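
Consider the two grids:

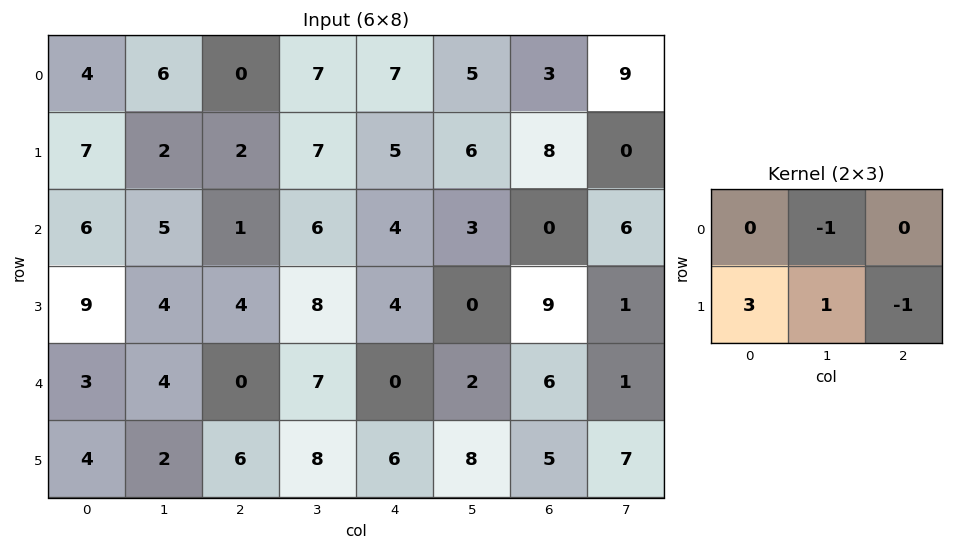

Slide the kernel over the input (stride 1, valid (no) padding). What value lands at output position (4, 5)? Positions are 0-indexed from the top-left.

The receptive field on the input at this output position is [2 6 1 / 8 5 7]. Elementwise product with the kernel and sum: 6·-1 + 8·3 + 5·1 + 7·-1.

16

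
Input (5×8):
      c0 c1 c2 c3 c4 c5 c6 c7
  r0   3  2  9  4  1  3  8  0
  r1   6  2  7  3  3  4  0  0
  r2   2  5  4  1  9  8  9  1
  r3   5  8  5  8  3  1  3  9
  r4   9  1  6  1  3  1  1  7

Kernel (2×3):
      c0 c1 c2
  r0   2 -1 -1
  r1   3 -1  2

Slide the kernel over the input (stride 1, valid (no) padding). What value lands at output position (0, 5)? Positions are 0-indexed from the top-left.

10

The receptive field on the input at this output position is [3 8 0 / 4 0 0]. Elementwise product with the kernel and sum: 3·2 + 8·-1 + 0·-1 + 4·3 + 0·-1 + 0·2.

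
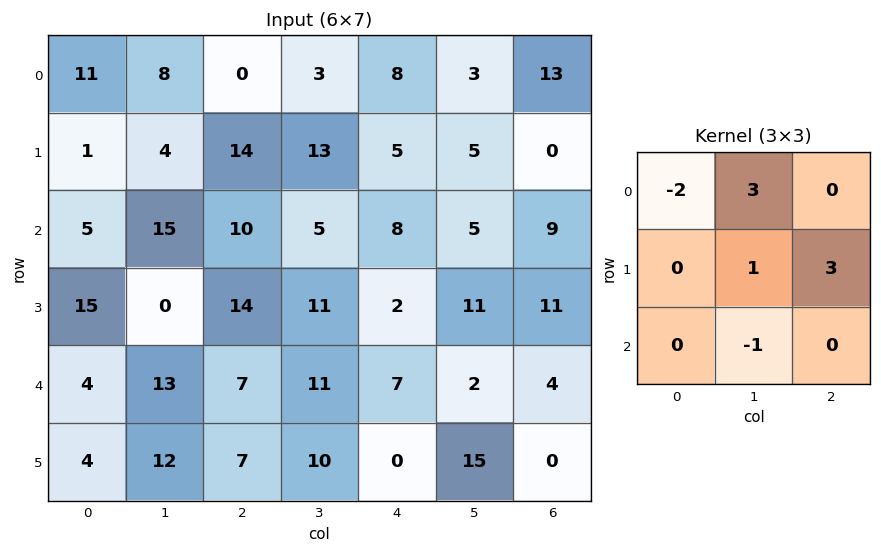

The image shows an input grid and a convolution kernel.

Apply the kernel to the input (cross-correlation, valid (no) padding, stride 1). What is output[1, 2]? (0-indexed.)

The receptive field on the input at this output position is [14 13 5 / 10 5 8 / 14 11 2]. Elementwise product with the kernel and sum: 14·-2 + 13·3 + 5·1 + 8·3 + 11·-1.

29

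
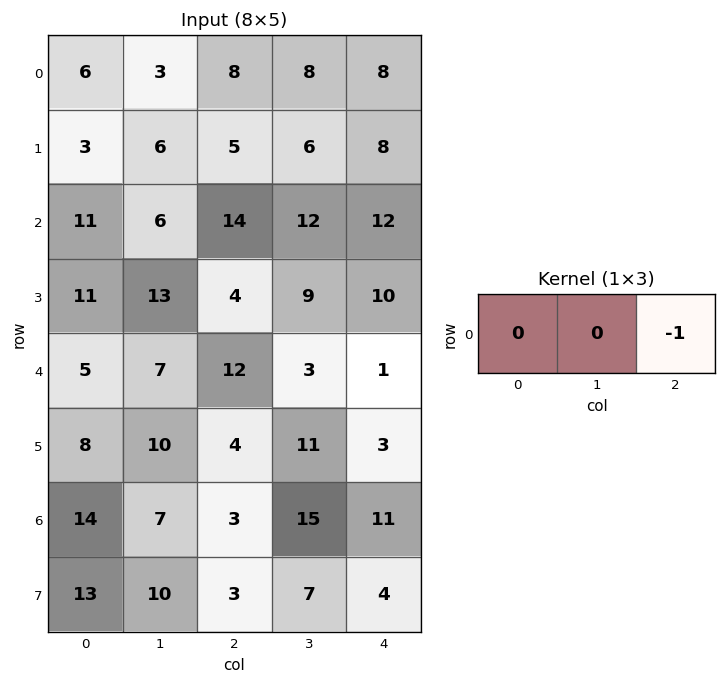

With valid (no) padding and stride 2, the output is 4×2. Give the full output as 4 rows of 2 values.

-8 -8
-14 -12
-12 -1
-3 -11

Output[0,0]: The receptive field on the input at this output position is [6 3 8]. Elementwise product with the kernel and sum: 8·-1.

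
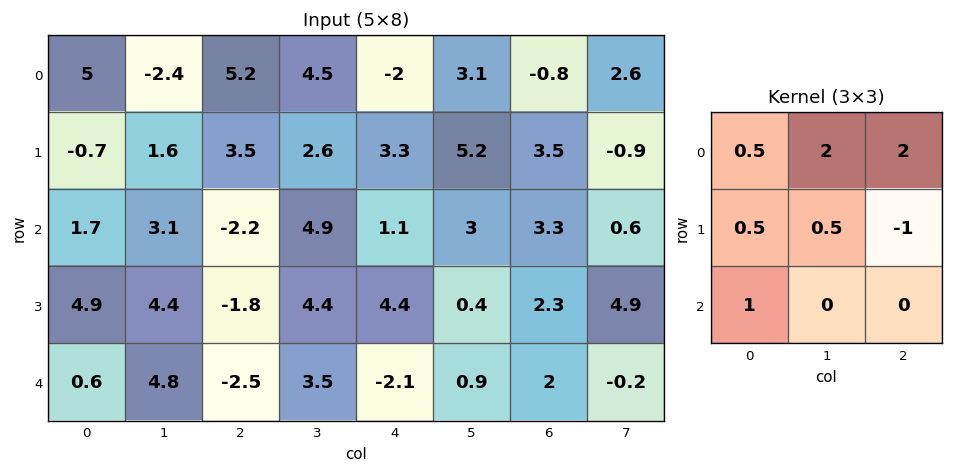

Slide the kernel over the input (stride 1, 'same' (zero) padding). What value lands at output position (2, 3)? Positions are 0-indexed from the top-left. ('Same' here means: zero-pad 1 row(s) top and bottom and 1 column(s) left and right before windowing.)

The receptive field on the zero-padded input at this output position is [3.5 2.6 3.3 / -2.2 4.9 1.1 / -1.8 4.4 4.4]. Elementwise product with the kernel and sum: 3.5·0.5 + 2.6·2 + 3.3·2 + -2.2·0.5 + 4.9·0.5 + 1.1·-1 + -1.8·1.

12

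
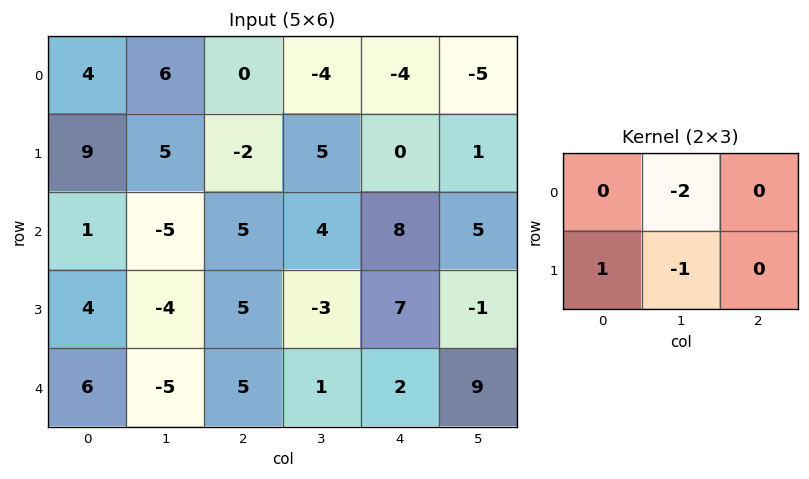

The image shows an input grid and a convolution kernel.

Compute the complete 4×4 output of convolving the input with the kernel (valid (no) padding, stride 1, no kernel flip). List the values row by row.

-8 7 1 13
-4 -6 -9 -4
18 -19 0 -26
19 -20 10 -15

Output[0,0]: The receptive field on the input at this output position is [4 6 0 / 9 5 -2]. Elementwise product with the kernel and sum: 6·-2 + 9·1 + 5·-1.
Output[0,1]: The receptive field on the input at this output position is [6 0 -4 / 5 -2 5]. Elementwise product with the kernel and sum: 0·-2 + 5·1 + -2·-1.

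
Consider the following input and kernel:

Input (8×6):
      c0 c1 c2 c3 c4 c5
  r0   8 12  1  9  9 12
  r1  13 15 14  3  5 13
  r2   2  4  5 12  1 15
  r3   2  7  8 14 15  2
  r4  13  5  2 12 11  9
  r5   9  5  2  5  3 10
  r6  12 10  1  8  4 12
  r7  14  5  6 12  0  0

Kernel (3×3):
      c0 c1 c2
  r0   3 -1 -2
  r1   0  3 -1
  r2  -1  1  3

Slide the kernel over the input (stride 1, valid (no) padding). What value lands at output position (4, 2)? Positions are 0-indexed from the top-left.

The receptive field on the input at this output position is [2 12 11 / 2 5 3 / 1 8 4]. Elementwise product with the kernel and sum: 2·3 + 12·-1 + 11·-2 + 5·3 + 3·-1 + 1·-1 + 8·1 + 4·3.

3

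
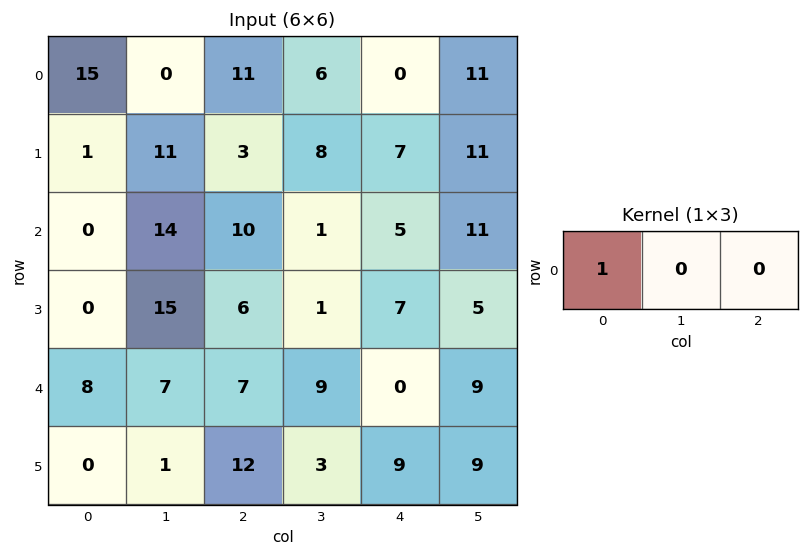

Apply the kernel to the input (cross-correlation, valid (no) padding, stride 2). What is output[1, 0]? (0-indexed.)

0

The receptive field on the input at this output position is [0 14 10]. Elementwise product with the kernel and sum: 0·1.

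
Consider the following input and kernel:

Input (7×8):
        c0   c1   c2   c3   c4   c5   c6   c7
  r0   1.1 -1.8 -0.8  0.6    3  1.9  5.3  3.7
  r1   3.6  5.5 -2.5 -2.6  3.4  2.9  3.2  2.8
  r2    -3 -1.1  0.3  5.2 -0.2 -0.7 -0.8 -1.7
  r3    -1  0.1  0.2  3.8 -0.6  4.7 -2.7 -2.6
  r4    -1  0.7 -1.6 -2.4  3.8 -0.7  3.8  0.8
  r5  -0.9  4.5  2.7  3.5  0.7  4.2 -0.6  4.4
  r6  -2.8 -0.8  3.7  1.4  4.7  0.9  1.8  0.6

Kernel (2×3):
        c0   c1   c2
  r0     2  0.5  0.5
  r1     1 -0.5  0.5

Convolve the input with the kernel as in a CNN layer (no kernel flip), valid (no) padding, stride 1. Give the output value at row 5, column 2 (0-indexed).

The receptive field on the input at this output position is [2.7 3.5 0.7 / 3.7 1.4 4.7]. Elementwise product with the kernel and sum: 2.7·2 + 3.5·0.5 + 0.7·0.5 + 3.7·1 + 1.4·-0.5 + 4.7·0.5.

12.85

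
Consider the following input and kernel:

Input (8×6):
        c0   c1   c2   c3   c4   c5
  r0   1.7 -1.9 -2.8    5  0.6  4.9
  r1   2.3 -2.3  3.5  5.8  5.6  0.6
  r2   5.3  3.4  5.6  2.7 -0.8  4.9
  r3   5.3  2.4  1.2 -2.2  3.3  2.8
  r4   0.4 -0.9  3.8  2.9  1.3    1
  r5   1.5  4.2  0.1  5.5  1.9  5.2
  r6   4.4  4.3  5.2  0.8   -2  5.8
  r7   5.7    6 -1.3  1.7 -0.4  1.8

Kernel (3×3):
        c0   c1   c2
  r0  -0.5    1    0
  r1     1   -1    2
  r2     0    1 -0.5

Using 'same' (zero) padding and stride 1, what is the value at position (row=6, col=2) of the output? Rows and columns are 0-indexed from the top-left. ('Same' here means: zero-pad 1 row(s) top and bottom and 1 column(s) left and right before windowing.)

The receptive field on the zero-padded input at this output position is [4.2 0.1 5.5 / 4.3 5.2 0.8 / 6 -1.3 1.7]. Elementwise product with the kernel and sum: 4.2·-0.5 + 0.1·1 + 4.3·1 + 5.2·-1 + 0.8·2 + -1.3·1 + 1.7·-0.5.

-3.45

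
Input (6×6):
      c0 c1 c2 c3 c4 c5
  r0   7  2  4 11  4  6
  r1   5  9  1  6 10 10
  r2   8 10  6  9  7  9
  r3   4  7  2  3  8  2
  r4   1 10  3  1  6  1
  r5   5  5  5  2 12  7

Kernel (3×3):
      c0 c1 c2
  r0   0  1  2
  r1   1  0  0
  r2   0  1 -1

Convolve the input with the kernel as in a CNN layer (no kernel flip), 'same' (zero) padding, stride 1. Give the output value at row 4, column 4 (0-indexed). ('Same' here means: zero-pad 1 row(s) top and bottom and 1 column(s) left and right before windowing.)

The receptive field on the zero-padded input at this output position is [3 8 2 / 1 6 1 / 2 12 7]. Elementwise product with the kernel and sum: 8·1 + 2·2 + 1·1 + 12·1 + 7·-1.

18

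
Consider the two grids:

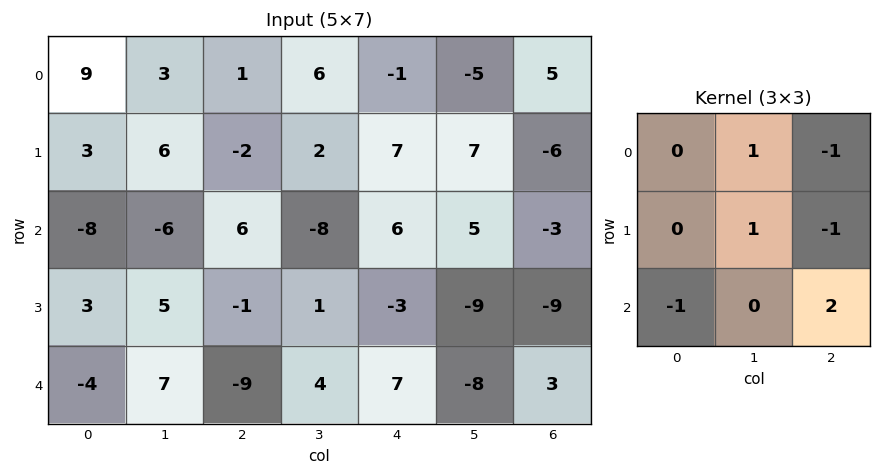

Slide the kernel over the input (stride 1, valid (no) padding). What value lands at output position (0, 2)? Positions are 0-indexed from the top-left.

8

The receptive field on the input at this output position is [1 6 -1 / -2 2 7 / 6 -8 6]. Elementwise product with the kernel and sum: 6·1 + -1·-1 + 2·1 + 7·-1 + 6·-1 + 6·2.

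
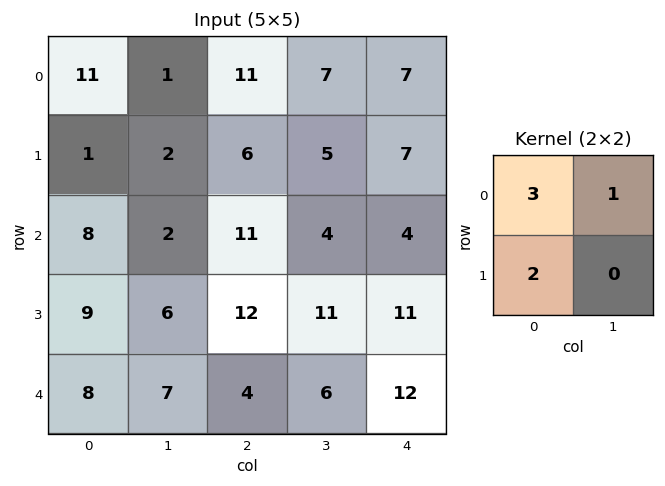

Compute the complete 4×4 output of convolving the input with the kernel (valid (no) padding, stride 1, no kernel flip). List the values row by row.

Output[0,0]: The receptive field on the input at this output position is [11 1 / 1 2]. Elementwise product with the kernel and sum: 11·3 + 1·1 + 1·2.
Output[0,1]: The receptive field on the input at this output position is [1 11 / 2 6]. Elementwise product with the kernel and sum: 1·3 + 11·1 + 2·2.

36 18 52 38
21 16 45 30
44 29 61 38
49 44 55 56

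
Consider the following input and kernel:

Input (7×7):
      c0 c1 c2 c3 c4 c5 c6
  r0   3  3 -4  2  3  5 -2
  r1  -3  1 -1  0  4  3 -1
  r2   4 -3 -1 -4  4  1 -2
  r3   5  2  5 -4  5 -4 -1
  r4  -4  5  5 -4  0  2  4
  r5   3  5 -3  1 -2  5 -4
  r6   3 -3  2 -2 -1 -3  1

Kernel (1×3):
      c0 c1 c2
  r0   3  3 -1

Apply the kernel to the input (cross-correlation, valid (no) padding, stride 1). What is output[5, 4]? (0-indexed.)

The receptive field on the input at this output position is [-2 5 -4]. Elementwise product with the kernel and sum: -2·3 + 5·3 + -4·-1.

13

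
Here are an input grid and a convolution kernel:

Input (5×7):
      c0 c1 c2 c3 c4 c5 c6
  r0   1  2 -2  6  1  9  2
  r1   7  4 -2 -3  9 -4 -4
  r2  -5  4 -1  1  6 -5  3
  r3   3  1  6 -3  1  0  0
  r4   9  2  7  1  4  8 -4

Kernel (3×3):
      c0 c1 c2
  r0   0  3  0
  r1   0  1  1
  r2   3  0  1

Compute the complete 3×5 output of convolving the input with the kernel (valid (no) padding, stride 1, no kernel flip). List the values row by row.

Output[0,0]: The receptive field on the input at this output position is [1 2 -2 / 7 4 -2 / -5 4 -1]. Elementwise product with the kernel and sum: 2·3 + 4·1 + -2·1 + -5·3 + -1·1.
Output[0,1]: The receptive field on the input at this output position is [2 -2 6 / 4 -2 -3 / 4 -1 1]. Elementwise product with the kernel and sum: -2·3 + -2·1 + -3·1 + 4·3 + 1·1.

-8 2 27 6 40
30 -6 17 19 -11
53 7 26 30 -7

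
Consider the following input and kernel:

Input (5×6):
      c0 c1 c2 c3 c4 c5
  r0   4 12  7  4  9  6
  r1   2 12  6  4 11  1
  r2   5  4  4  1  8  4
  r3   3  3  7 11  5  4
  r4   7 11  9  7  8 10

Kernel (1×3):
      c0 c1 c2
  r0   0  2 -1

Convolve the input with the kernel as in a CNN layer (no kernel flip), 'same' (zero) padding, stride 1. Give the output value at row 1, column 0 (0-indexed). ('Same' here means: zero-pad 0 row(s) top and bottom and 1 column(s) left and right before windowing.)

The receptive field on the zero-padded input at this output position is [0 2 12]. Elementwise product with the kernel and sum: 2·2 + 12·-1.

-8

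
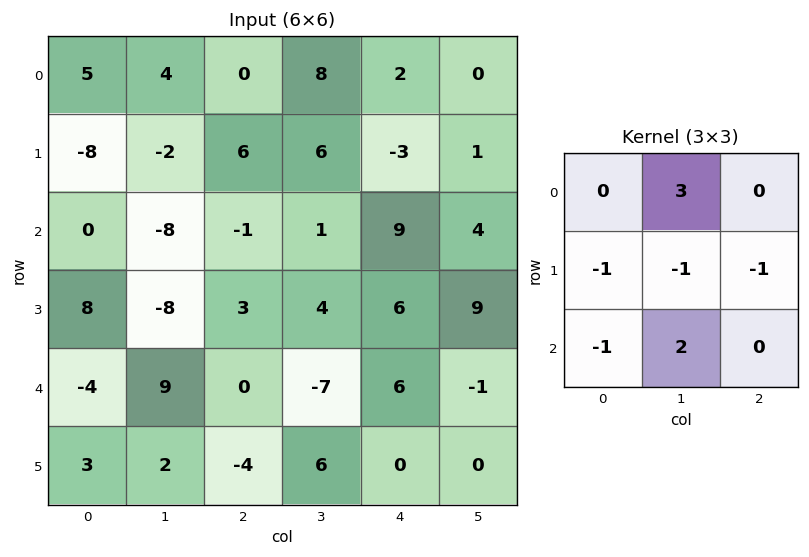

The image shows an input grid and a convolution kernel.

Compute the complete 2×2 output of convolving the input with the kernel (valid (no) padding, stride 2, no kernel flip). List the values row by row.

Output[0,0]: The receptive field on the input at this output position is [5 4 0 / -8 -2 6 / 0 -8 -1]. Elementwise product with the kernel and sum: 4·3 + -8·-1 + -2·-1 + 6·-1 + 0·-1 + -8·2.
Output[0,1]: The receptive field on the input at this output position is [0 8 2 / 6 6 -3 / -1 1 9]. Elementwise product with the kernel and sum: 8·3 + 6·-1 + 6·-1 + -3·-1 + -1·-1 + 1·2.

0 18
-5 -24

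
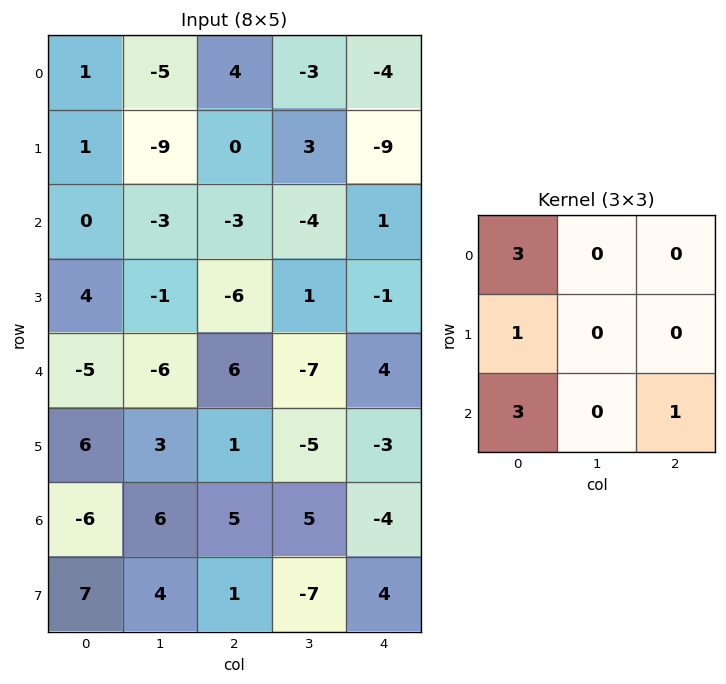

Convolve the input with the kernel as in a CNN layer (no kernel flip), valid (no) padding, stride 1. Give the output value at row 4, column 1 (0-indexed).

8

The receptive field on the input at this output position is [-6 6 -7 / 3 1 -5 / 6 5 5]. Elementwise product with the kernel and sum: -6·3 + 3·1 + 6·3 + 5·1.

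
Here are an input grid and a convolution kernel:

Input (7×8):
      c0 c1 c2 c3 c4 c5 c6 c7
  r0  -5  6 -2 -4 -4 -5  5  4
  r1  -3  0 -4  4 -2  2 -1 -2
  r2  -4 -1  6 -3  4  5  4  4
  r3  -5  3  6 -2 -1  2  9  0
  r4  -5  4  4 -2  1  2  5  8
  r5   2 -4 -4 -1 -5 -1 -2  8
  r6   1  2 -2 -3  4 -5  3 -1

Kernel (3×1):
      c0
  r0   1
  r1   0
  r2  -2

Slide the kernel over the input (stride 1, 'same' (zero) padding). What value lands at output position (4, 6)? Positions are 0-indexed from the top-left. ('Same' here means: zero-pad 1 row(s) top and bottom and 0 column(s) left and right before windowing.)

The receptive field on the zero-padded input at this output position is [9 / 5 / -2]. Elementwise product with the kernel and sum: 9·1 + -2·-2.

13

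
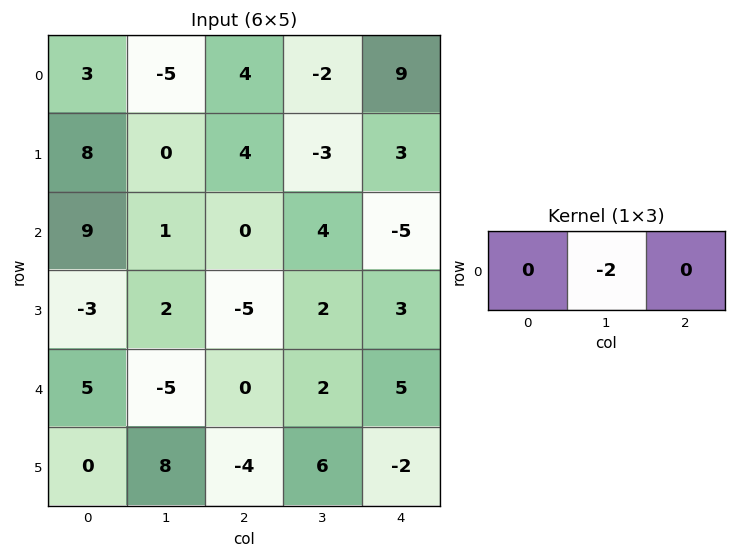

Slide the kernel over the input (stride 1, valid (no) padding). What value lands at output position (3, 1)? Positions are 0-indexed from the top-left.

10

The receptive field on the input at this output position is [2 -5 2]. Elementwise product with the kernel and sum: -5·-2.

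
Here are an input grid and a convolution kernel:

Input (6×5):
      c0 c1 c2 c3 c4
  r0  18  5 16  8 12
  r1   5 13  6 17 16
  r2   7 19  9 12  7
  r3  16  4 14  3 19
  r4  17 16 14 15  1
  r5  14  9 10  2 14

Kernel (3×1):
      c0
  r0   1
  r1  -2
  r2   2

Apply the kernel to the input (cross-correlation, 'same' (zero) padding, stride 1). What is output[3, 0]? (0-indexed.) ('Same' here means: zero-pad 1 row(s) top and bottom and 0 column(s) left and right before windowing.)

The receptive field on the zero-padded input at this output position is [7 / 16 / 17]. Elementwise product with the kernel and sum: 7·1 + 16·-2 + 17·2.

9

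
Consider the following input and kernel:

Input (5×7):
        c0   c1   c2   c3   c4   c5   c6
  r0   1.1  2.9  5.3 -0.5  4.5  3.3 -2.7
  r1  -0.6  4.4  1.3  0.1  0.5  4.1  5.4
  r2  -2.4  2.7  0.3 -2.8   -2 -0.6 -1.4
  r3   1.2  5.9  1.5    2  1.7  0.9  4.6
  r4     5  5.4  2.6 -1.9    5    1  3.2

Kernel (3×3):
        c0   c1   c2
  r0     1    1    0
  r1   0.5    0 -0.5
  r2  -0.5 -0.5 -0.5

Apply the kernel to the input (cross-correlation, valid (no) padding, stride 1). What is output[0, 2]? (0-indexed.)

The receptive field on the input at this output position is [5.3 -0.5 4.5 / 1.3 0.1 0.5 / 0.3 -2.8 -2]. Elementwise product with the kernel and sum: 5.3·1 + -0.5·1 + 1.3·0.5 + 0.5·-0.5 + 0.3·-0.5 + -2.8·-0.5 + -2·-0.5.

7.45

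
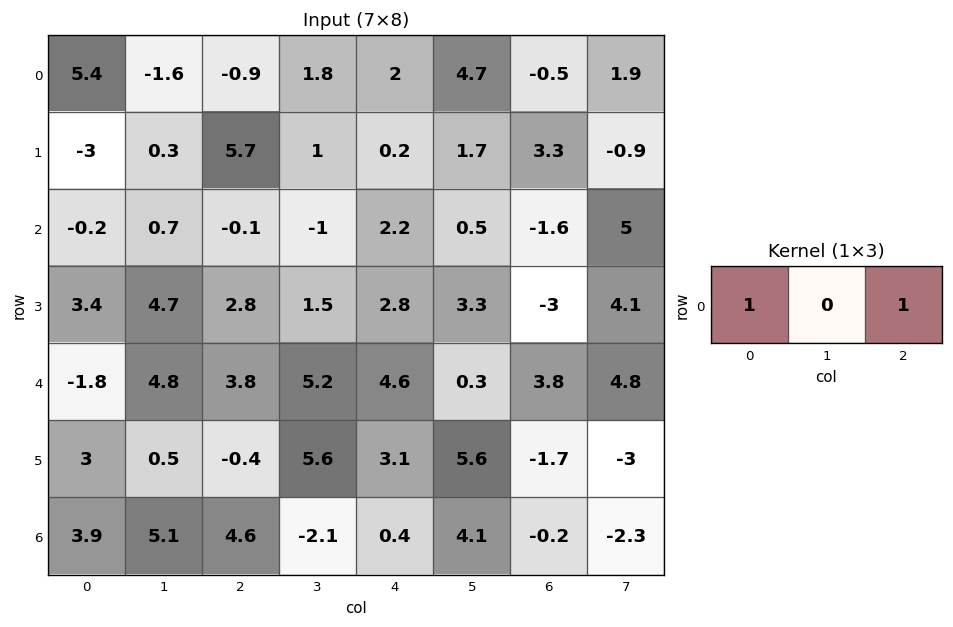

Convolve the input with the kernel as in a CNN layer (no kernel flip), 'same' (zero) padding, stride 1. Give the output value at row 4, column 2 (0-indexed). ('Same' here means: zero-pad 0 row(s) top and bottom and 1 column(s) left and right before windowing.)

The receptive field on the zero-padded input at this output position is [4.8 3.8 5.2]. Elementwise product with the kernel and sum: 4.8·1 + 5.2·1.

10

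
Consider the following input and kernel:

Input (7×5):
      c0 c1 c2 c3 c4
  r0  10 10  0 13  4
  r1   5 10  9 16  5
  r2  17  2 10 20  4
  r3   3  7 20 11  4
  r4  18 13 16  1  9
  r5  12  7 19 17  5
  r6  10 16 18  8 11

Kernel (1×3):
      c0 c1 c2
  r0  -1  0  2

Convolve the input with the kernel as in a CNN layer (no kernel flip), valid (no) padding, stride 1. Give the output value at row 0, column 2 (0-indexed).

8

The receptive field on the input at this output position is [0 13 4]. Elementwise product with the kernel and sum: 0·-1 + 4·2.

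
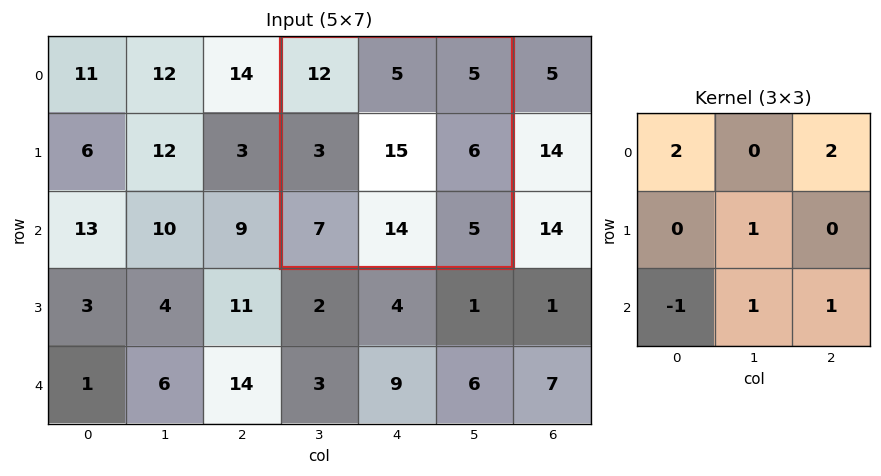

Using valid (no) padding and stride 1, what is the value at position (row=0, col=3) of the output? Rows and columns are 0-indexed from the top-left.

The receptive field on the input at this output position is [12 5 5 / 3 15 6 / 7 14 5]. Elementwise product with the kernel and sum: 12·2 + 5·2 + 15·1 + 7·-1 + 14·1 + 5·1.

61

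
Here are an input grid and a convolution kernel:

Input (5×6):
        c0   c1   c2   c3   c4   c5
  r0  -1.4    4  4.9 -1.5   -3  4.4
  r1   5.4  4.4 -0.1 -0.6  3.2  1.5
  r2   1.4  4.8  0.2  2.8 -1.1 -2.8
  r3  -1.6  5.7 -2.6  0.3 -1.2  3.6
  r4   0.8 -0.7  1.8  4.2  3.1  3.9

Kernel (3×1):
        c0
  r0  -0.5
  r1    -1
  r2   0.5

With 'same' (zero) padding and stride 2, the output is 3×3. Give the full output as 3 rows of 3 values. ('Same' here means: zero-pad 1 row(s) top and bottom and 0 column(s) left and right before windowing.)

Output[0,0]: The receptive field on the zero-padded input at this output position is [0 / -1.4 / 5.4]. Elementwise product with the kernel and sum: 0·-0.5 + -1.4·-1 + 5.4·0.5.

4.1 -4.95 4.6
-4.9 -1.45 -1.1
0 -0.5 -2.5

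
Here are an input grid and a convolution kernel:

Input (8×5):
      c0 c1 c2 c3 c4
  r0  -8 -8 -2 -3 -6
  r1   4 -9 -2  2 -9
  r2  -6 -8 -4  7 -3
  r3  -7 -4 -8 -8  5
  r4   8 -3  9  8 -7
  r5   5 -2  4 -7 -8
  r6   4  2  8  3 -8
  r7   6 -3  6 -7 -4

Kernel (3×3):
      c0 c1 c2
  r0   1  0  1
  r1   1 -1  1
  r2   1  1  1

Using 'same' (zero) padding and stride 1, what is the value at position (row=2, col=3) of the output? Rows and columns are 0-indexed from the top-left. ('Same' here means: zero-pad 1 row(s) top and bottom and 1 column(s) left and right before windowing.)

-36

The receptive field on the zero-padded input at this output position is [-2 2 -9 / -4 7 -3 / -8 -8 5]. Elementwise product with the kernel and sum: -2·1 + -9·1 + -4·1 + 7·-1 + -3·1 + -8·1 + -8·1 + 5·1.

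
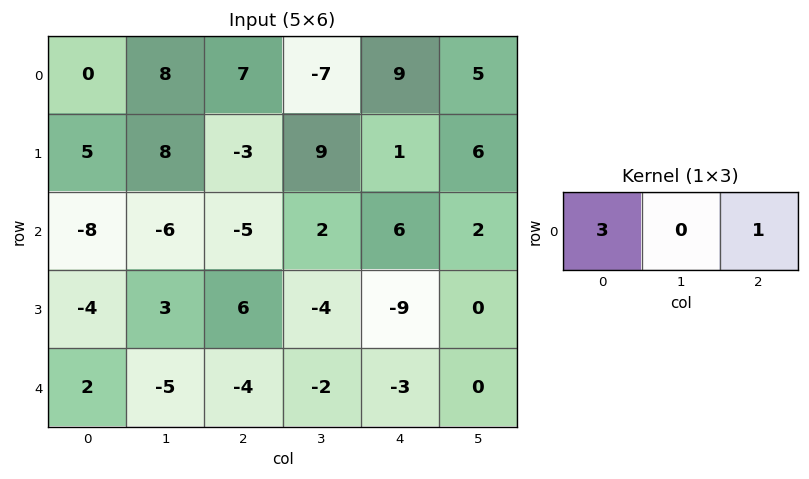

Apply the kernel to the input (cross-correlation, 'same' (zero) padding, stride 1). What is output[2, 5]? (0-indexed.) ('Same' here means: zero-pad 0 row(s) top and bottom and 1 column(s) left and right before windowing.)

The receptive field on the zero-padded input at this output position is [6 2 0]. Elementwise product with the kernel and sum: 6·3 + 0·1.

18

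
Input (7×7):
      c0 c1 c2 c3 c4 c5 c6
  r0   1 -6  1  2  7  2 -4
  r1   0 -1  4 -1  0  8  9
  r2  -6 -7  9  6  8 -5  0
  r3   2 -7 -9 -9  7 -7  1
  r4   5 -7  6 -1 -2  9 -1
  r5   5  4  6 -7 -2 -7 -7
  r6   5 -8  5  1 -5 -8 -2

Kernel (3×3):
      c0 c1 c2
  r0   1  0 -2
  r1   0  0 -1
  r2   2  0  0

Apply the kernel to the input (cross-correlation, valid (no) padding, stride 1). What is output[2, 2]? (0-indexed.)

-2

The receptive field on the input at this output position is [9 6 8 / -9 -9 7 / 6 -1 -2]. Elementwise product with the kernel and sum: 9·1 + 8·-2 + 7·-1 + 6·2.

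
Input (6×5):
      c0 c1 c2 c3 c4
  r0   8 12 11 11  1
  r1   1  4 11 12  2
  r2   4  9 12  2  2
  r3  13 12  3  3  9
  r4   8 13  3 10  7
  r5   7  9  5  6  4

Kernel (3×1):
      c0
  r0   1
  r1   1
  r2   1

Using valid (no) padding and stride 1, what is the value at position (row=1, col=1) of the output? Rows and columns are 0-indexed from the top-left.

25

The receptive field on the input at this output position is [4 / 9 / 12]. Elementwise product with the kernel and sum: 4·1 + 9·1 + 12·1.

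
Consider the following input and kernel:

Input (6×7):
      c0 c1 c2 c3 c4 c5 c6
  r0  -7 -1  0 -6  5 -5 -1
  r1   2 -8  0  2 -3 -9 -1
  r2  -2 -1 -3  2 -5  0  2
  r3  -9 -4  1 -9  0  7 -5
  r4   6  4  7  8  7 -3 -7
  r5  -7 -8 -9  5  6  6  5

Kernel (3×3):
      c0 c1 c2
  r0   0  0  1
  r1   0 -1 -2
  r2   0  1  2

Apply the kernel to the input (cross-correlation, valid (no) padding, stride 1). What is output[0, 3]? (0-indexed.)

The receptive field on the input at this output position is [-6 5 -5 / 2 -3 -9 / 2 -5 0]. Elementwise product with the kernel and sum: -5·1 + -3·-1 + -9·-2 + -5·1 + 0·2.

11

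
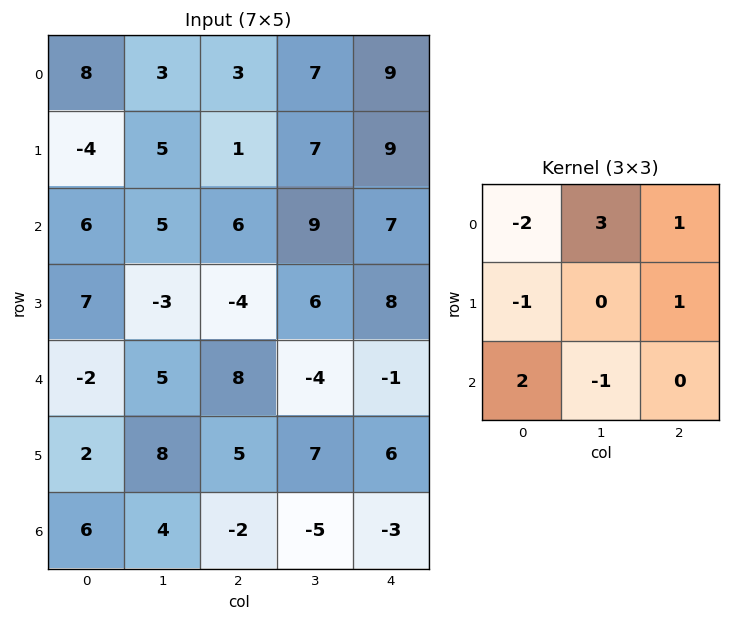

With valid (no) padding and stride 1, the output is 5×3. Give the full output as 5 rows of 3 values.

8 16 35
41 2 15
-11 28 54
-21 2 28
38 19 -27

Output[0,0]: The receptive field on the input at this output position is [8 3 3 / -4 5 1 / 6 5 6]. Elementwise product with the kernel and sum: 8·-2 + 3·3 + 3·1 + -4·-1 + 1·1 + 6·2 + 5·-1.
Output[0,1]: The receptive field on the input at this output position is [3 3 7 / 5 1 7 / 5 6 9]. Elementwise product with the kernel and sum: 3·-2 + 3·3 + 7·1 + 5·-1 + 7·1 + 5·2 + 6·-1.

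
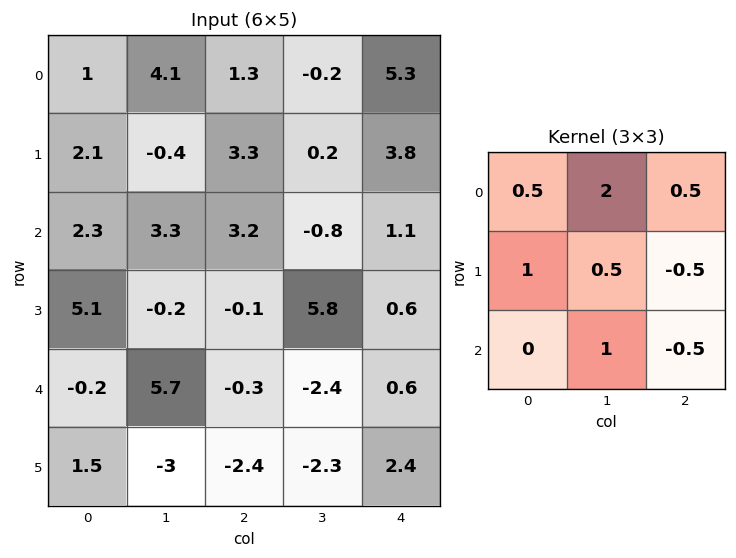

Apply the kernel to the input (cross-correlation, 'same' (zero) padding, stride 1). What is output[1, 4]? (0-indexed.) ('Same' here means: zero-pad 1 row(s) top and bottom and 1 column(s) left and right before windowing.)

13.7

The receptive field on the zero-padded input at this output position is [-0.2 5.3 0 / 0.2 3.8 0 / -0.8 1.1 0]. Elementwise product with the kernel and sum: -0.2·0.5 + 5.3·2 + 0·0.5 + 0.2·1 + 3.8·0.5 + 0·-0.5 + 1.1·1 + 0·-0.5.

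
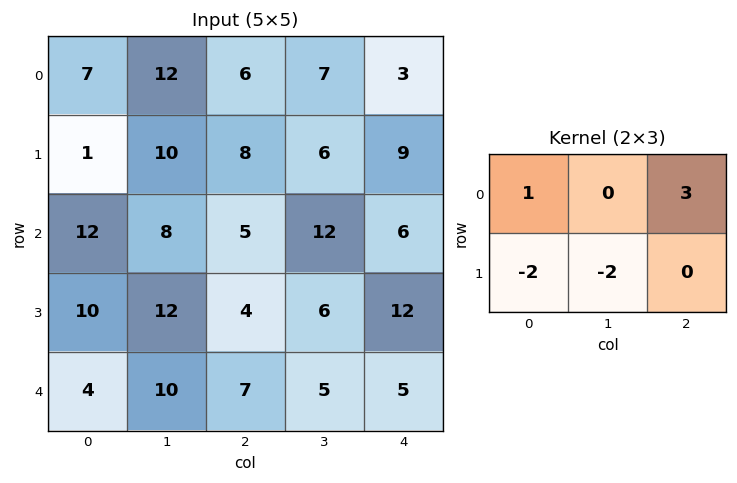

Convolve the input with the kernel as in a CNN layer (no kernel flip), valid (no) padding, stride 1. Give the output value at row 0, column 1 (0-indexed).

-3

The receptive field on the input at this output position is [12 6 7 / 10 8 6]. Elementwise product with the kernel and sum: 12·1 + 7·3 + 10·-2 + 8·-2.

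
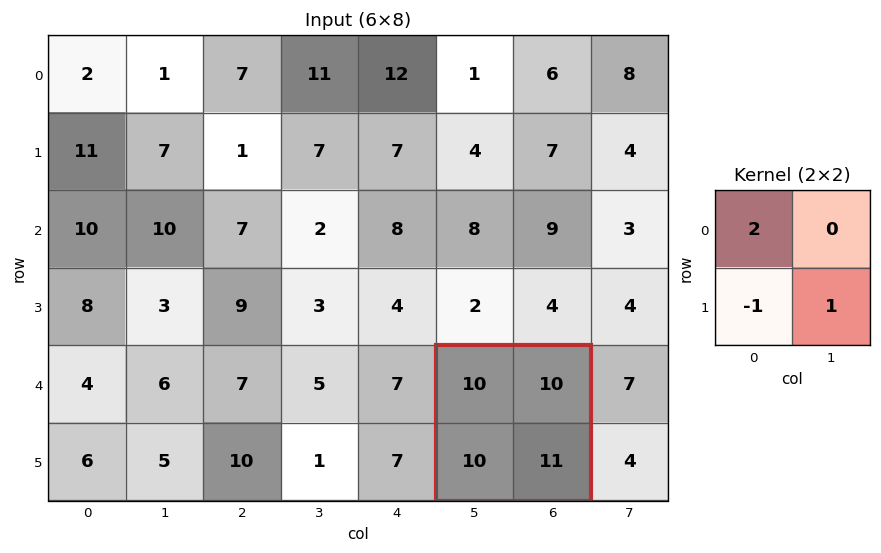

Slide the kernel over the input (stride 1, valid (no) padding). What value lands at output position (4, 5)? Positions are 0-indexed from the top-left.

21

The receptive field on the input at this output position is [10 10 / 10 11]. Elementwise product with the kernel and sum: 10·2 + 10·-1 + 11·1.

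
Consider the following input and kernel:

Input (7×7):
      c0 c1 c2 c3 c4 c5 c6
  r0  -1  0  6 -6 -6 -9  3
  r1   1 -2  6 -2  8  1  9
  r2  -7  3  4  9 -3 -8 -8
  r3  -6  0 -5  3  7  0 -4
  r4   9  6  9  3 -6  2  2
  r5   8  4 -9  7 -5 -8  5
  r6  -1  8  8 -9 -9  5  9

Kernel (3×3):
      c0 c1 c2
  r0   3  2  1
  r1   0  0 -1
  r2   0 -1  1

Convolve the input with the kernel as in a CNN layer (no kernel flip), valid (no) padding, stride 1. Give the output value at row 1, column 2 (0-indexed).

The receptive field on the input at this output position is [6 -2 8 / 4 9 -3 / -5 3 7]. Elementwise product with the kernel and sum: 6·3 + -2·2 + 8·1 + -3·-1 + 3·-1 + 7·1.

29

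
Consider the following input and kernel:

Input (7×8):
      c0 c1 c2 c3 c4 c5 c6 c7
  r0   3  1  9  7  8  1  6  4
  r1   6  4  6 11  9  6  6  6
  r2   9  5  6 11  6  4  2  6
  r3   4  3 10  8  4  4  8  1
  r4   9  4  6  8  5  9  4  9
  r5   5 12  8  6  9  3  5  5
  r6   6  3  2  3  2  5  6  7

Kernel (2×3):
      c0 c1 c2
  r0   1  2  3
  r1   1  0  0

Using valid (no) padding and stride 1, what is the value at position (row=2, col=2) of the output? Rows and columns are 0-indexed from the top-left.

56

The receptive field on the input at this output position is [6 11 6 / 10 8 4]. Elementwise product with the kernel and sum: 6·1 + 11·2 + 6·3 + 10·1.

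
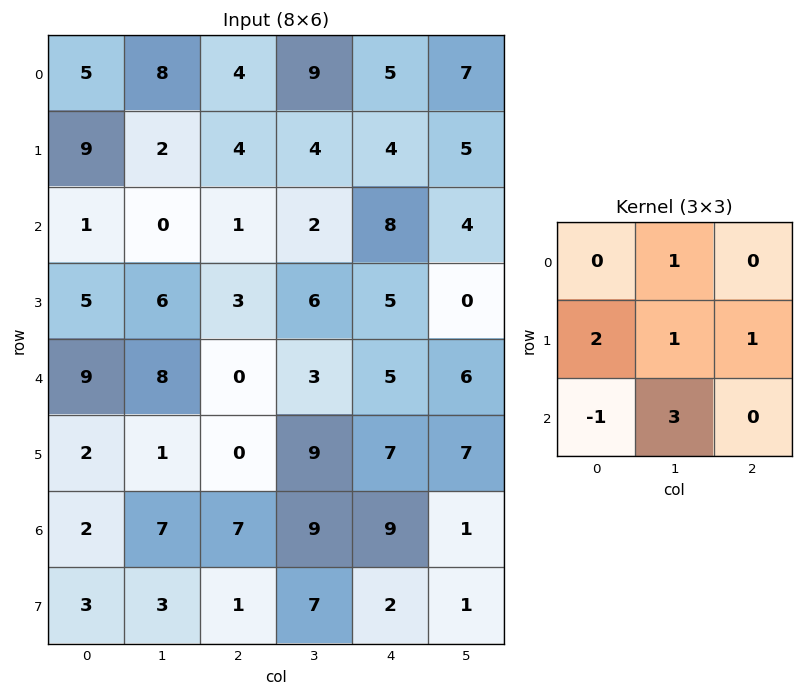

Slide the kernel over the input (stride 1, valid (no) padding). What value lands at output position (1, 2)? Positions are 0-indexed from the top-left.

The receptive field on the input at this output position is [4 4 4 / 1 2 8 / 3 6 5]. Elementwise product with the kernel and sum: 4·1 + 1·2 + 2·1 + 8·1 + 3·-1 + 6·3.

31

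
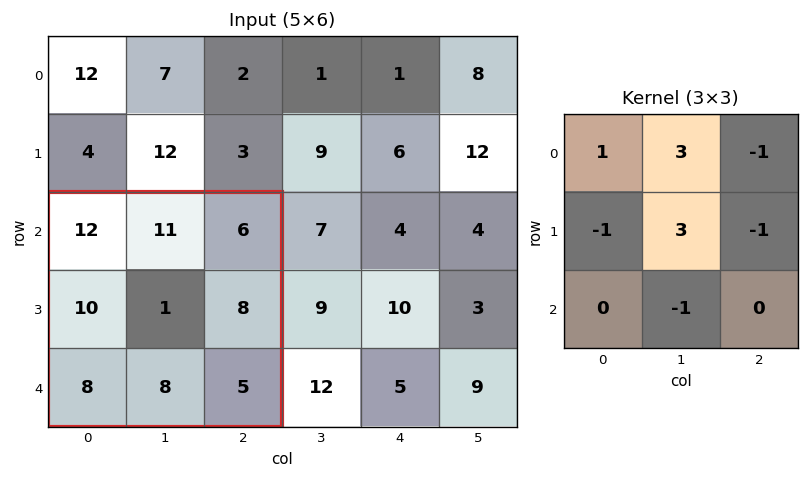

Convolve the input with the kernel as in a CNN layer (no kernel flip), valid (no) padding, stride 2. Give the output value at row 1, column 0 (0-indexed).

The receptive field on the input at this output position is [12 11 6 / 10 1 8 / 8 8 5]. Elementwise product with the kernel and sum: 12·1 + 11·3 + 6·-1 + 10·-1 + 1·3 + 8·-1 + 8·-1.

16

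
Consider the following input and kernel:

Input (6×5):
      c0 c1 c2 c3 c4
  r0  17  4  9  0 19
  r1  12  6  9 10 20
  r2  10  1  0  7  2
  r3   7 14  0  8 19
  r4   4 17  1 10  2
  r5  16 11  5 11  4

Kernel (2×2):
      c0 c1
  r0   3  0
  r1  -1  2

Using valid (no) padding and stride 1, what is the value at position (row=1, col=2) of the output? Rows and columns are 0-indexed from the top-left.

The receptive field on the input at this output position is [9 10 / 0 7]. Elementwise product with the kernel and sum: 9·3 + 0·-1 + 7·2.

41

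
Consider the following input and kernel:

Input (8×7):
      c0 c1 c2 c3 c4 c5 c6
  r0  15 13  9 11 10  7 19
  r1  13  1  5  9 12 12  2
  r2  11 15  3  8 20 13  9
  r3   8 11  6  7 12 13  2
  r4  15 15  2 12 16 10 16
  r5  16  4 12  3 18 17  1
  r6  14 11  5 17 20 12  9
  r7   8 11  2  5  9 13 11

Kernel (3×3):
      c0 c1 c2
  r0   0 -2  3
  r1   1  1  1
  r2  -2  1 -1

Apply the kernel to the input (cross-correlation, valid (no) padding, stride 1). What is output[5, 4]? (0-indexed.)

The receptive field on the input at this output position is [18 17 1 / 20 12 9 / 9 13 11]. Elementwise product with the kernel and sum: 17·-2 + 1·3 + 20·1 + 12·1 + 9·1 + 9·-2 + 13·1 + 11·-1.

-6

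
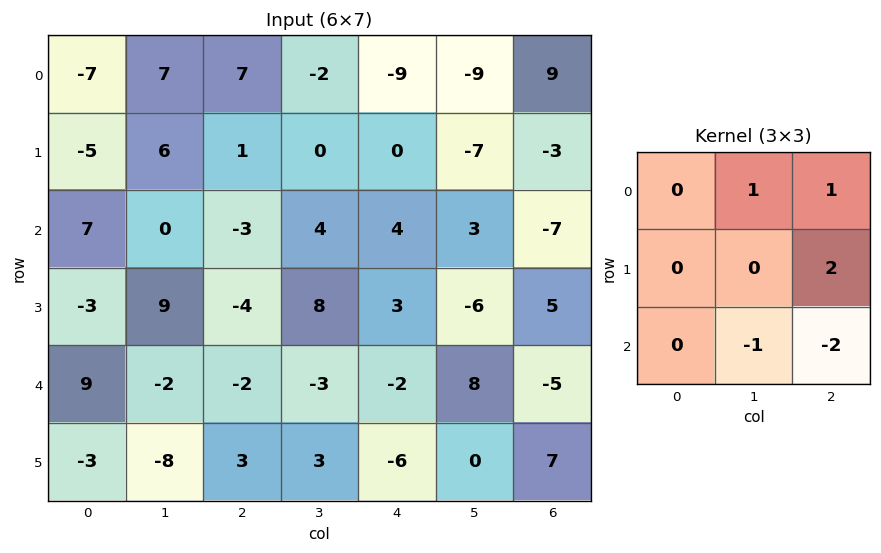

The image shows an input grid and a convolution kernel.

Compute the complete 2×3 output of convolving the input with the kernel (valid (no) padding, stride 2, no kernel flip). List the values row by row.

22 -23 5
-5 21 8

Output[0,0]: The receptive field on the input at this output position is [-7 7 7 / -5 6 1 / 7 0 -3]. Elementwise product with the kernel and sum: 7·1 + 7·1 + 1·2 + 0·-1 + -3·-2.
Output[0,1]: The receptive field on the input at this output position is [7 -2 -9 / 1 0 0 / -3 4 4]. Elementwise product with the kernel and sum: -2·1 + -9·1 + 0·2 + 4·-1 + 4·-2.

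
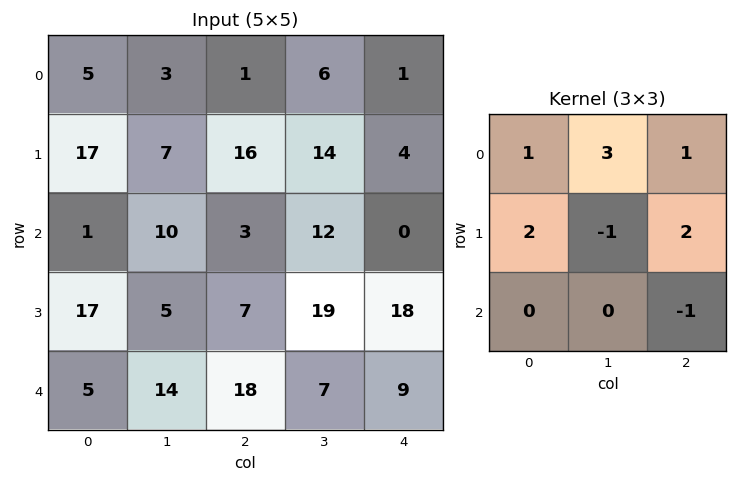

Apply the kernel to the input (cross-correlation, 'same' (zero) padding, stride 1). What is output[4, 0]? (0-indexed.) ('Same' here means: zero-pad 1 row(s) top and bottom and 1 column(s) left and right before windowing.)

79

The receptive field on the zero-padded input at this output position is [0 17 5 / 0 5 14 / 0 0 0]. Elementwise product with the kernel and sum: 0·1 + 17·3 + 5·1 + 0·2 + 5·-1 + 14·2 + 0·-1.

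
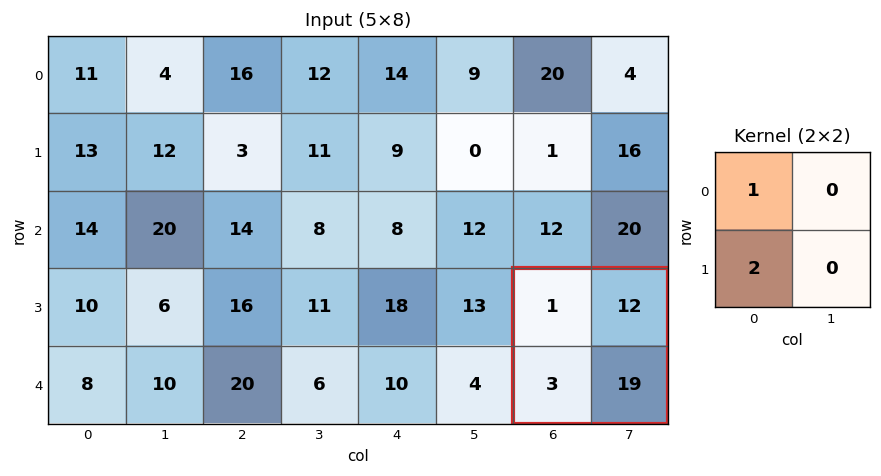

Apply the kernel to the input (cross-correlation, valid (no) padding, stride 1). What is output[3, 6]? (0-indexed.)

The receptive field on the input at this output position is [1 12 / 3 19]. Elementwise product with the kernel and sum: 1·1 + 3·2.

7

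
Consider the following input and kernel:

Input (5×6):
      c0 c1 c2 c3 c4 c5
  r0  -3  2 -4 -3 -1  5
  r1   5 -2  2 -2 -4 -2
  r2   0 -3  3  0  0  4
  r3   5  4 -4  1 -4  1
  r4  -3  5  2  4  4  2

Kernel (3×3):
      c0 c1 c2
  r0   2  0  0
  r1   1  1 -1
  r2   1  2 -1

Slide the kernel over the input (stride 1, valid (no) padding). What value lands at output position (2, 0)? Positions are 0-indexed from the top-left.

18

The receptive field on the input at this output position is [0 -3 3 / 5 4 -4 / -3 5 2]. Elementwise product with the kernel and sum: 0·2 + 5·1 + 4·1 + -4·-1 + -3·1 + 5·2 + 2·-1.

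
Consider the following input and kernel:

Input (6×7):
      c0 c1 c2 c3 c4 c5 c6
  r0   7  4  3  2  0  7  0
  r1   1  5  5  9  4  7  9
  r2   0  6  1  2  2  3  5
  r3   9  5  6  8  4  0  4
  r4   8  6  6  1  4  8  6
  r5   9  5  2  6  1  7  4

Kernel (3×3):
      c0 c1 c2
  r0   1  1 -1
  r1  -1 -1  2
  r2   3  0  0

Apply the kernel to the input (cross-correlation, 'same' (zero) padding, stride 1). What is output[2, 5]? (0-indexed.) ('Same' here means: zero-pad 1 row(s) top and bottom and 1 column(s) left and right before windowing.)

19

The receptive field on the zero-padded input at this output position is [4 7 9 / 2 3 5 / 4 0 4]. Elementwise product with the kernel and sum: 4·1 + 7·1 + 9·-1 + 2·-1 + 3·-1 + 5·2 + 4·3.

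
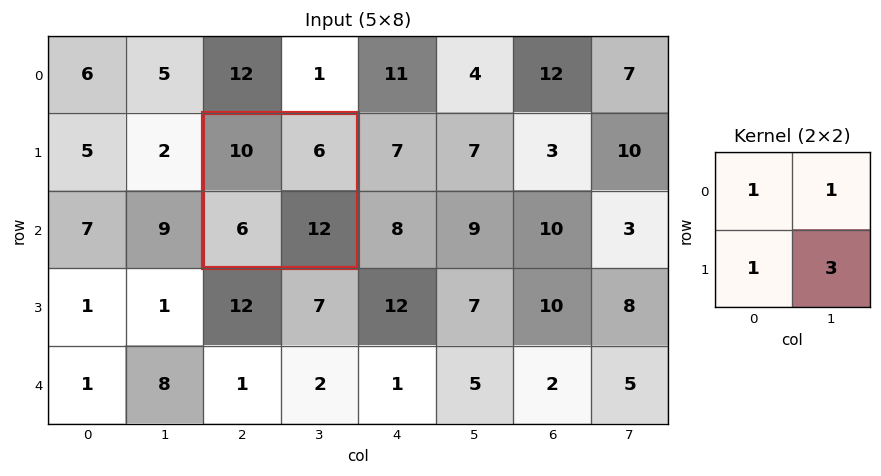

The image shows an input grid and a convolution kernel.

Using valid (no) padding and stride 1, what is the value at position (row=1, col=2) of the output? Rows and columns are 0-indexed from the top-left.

58

The receptive field on the input at this output position is [10 6 / 6 12]. Elementwise product with the kernel and sum: 10·1 + 6·1 + 6·1 + 12·3.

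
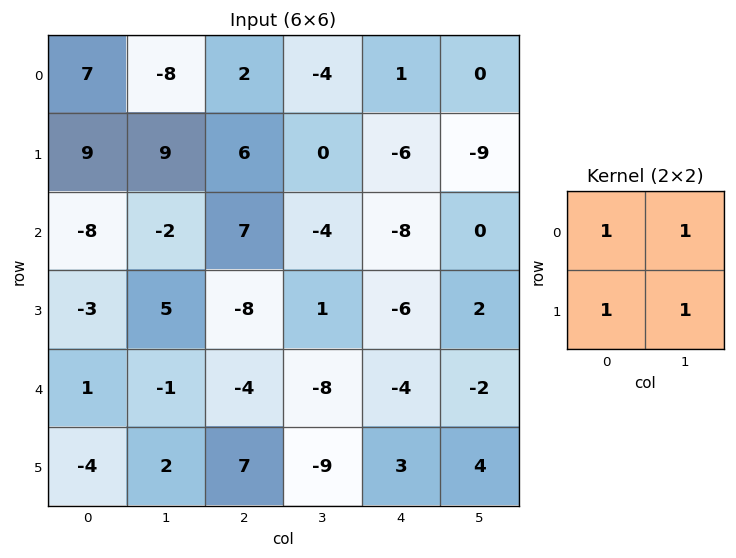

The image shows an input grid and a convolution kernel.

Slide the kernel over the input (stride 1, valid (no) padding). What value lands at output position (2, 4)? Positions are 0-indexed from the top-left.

-12

The receptive field on the input at this output position is [-8 0 / -6 2]. Elementwise product with the kernel and sum: -8·1 + 0·1 + -6·1 + 2·1.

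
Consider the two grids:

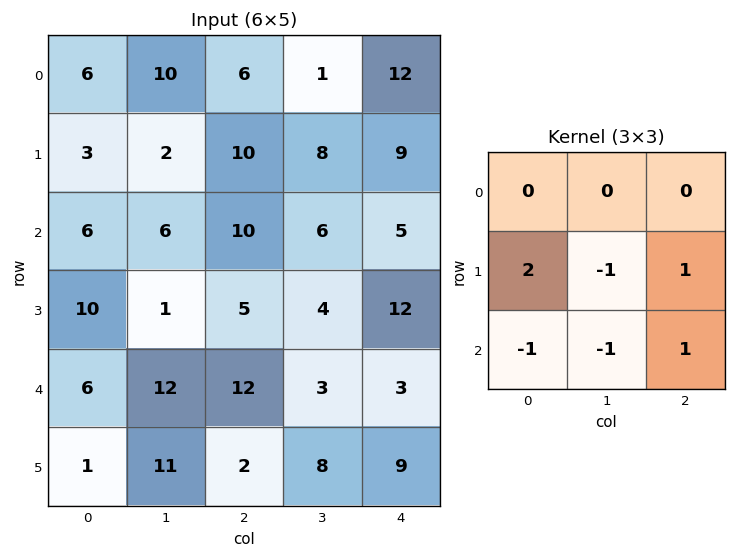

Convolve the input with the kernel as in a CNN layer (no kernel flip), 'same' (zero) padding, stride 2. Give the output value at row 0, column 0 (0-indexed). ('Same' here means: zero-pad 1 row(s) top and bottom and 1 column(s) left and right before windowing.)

3

The receptive field on the zero-padded input at this output position is [0 0 0 / 0 6 10 / 0 3 2]. Elementwise product with the kernel and sum: 0·2 + 6·-1 + 10·1 + 0·-1 + 3·-1 + 2·1.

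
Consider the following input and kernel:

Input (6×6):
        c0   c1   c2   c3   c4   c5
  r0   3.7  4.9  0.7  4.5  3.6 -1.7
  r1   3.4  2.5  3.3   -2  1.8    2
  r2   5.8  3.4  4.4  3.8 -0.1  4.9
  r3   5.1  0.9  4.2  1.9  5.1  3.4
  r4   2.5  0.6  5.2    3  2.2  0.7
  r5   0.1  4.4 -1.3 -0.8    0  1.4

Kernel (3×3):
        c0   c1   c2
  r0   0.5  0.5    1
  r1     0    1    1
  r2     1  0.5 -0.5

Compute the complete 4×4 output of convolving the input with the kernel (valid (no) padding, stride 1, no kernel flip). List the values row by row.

Output[0,0]: The receptive field on the input at this output position is [3.7 4.9 0.7 / 3.4 2.5 3.3 / 5.8 3.4 4.4]. Elementwise product with the kernel and sum: 3.7·0.5 + 4.9·0.5 + 0.7·1 + 2.5·1 + 3.3·1 + 5.8·1 + 3.4·0.5 + 4.4·-0.5.
Output[0,1]: The receptive field on the input at this output position is [4.9 0.7 4.5 / 2.5 3.3 -2 / 3.4 4.4 3.8]. Elementwise product with the kernel and sum: 4.9·0.5 + 0.7·0.5 + 4.5·1 + 3.3·1 + -2·1 + 3.4·1 + 4.4·0.5 + 3.8·-0.5.

16.1 12.3 12.35 7.45
17.5 11.15 8.75 9.45
14.3 15.5 16.6 19
15.95 16.8 11.65 8.3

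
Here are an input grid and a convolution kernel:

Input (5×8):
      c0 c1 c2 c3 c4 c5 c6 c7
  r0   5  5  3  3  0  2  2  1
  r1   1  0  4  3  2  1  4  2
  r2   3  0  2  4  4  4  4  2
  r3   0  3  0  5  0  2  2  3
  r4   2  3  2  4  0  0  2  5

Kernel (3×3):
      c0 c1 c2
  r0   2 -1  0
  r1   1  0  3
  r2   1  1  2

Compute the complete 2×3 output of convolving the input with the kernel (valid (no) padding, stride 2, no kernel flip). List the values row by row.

Output[0,0]: The receptive field on the input at this output position is [5 5 3 / 1 0 4 / 3 0 2]. Elementwise product with the kernel and sum: 5·2 + 5·-1 + 1·1 + 4·3 + 3·1 + 0·1 + 2·2.

25 27 28
15 6 14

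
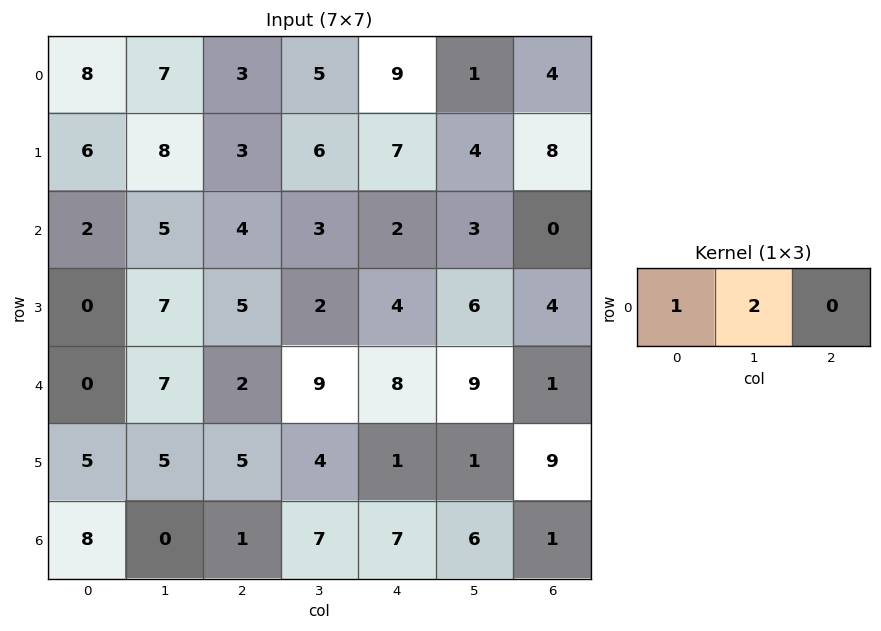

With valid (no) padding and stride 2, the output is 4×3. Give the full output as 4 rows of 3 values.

Output[0,0]: The receptive field on the input at this output position is [8 7 3]. Elementwise product with the kernel and sum: 8·1 + 7·2.

22 13 11
12 10 8
14 20 26
8 15 19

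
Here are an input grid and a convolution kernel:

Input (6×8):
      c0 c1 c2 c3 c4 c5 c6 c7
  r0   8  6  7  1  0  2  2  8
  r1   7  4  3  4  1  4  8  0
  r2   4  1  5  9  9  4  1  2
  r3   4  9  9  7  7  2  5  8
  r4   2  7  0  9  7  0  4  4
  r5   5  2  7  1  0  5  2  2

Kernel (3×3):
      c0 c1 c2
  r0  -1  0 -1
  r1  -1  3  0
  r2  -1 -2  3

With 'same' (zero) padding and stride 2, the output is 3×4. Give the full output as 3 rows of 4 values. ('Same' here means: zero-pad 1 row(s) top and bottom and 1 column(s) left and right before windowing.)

Output[0,0]: The receptive field on the zero-padded input at this output position is [0 0 0 / 0 8 6 / 0 7 4]. Elementwise product with the kernel and sum: 0·-1 + 0·-1 + 0·-1 + 8·3 + 0·-1 + 7·-2 + 4·3.
Output[0,1]: The receptive field on the zero-padded input at this output position is [0 0 0 / 6 7 1 / 4 3 4]. Elementwise product with the kernel and sum: 0·-1 + 0·-1 + 6·-1 + 7·3 + 4·-1 + 3·-2 + 4·3.

22 17 5 -16
27 0 -5 7
-7 -36 17 -1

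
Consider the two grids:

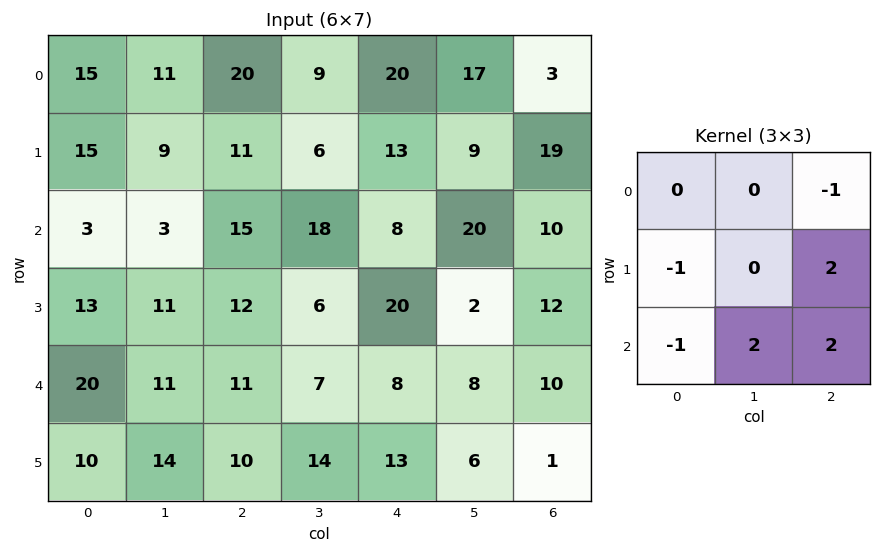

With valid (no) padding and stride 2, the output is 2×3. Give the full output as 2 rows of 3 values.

Output[0,0]: The receptive field on the input at this output position is [15 11 20 / 15 9 11 / 3 3 15]. Elementwise product with the kernel and sum: 20·-1 + 15·-1 + 11·2 + 3·-1 + 3·2 + 15·2.

20 32 74
20 39 22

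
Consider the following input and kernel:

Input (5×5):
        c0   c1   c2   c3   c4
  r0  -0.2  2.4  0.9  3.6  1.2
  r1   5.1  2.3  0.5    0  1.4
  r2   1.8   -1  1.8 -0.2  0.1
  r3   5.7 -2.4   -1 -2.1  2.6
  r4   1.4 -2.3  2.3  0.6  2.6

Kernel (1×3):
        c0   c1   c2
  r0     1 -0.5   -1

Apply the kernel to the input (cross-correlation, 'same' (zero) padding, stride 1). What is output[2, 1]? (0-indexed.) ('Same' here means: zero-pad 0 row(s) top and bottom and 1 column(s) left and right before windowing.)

0.5

The receptive field on the zero-padded input at this output position is [1.8 -1 1.8]. Elementwise product with the kernel and sum: 1.8·1 + -1·-0.5 + 1.8·-1.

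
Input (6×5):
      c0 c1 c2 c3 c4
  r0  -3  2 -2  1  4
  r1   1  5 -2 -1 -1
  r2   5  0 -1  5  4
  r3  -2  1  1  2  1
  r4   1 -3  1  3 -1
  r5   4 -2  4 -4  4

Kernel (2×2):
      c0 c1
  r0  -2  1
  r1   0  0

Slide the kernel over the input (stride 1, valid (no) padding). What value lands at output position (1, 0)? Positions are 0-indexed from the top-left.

3

The receptive field on the input at this output position is [1 5 / 5 0]. Elementwise product with the kernel and sum: 1·-2 + 5·1.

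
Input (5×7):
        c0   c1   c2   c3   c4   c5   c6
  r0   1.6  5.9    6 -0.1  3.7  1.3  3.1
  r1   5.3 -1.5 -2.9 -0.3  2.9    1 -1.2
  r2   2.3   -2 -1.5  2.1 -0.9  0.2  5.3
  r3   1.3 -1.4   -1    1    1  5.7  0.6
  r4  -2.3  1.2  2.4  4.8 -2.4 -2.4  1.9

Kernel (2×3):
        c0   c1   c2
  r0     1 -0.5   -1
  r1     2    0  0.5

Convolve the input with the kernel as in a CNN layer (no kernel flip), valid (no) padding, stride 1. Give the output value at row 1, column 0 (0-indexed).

The receptive field on the input at this output position is [5.3 -1.5 -2.9 / 2.3 -2 -1.5]. Elementwise product with the kernel and sum: 5.3·1 + -1.5·-0.5 + -2.9·-1 + 2.3·2 + -1.5·0.5.

12.8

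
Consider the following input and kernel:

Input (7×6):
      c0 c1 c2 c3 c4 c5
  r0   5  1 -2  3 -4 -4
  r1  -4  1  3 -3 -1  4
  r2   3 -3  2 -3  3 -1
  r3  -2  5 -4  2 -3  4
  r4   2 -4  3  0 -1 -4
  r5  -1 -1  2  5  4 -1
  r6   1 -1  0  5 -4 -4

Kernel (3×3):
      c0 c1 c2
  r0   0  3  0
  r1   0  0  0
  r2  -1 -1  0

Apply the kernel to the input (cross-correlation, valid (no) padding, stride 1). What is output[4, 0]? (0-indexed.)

The receptive field on the input at this output position is [2 -4 3 / -1 -1 2 / 1 -1 0]. Elementwise product with the kernel and sum: -4·3 + 1·-1 + -1·-1.

-12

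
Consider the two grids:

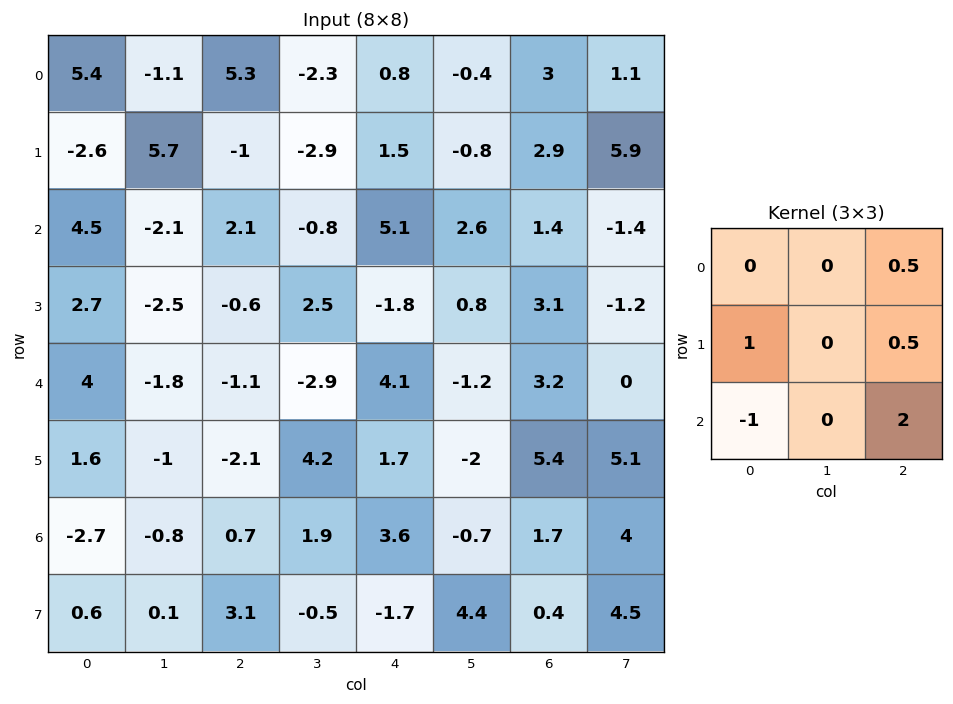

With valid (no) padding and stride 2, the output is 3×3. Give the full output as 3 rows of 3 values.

-0.75 8.25 2.15
-2.75 10.35 2.75
4.1 7.3 5.8

Output[0,0]: The receptive field on the input at this output position is [5.4 -1.1 5.3 / -2.6 5.7 -1 / 4.5 -2.1 2.1]. Elementwise product with the kernel and sum: 5.3·0.5 + -2.6·1 + -1·0.5 + 4.5·-1 + 2.1·2.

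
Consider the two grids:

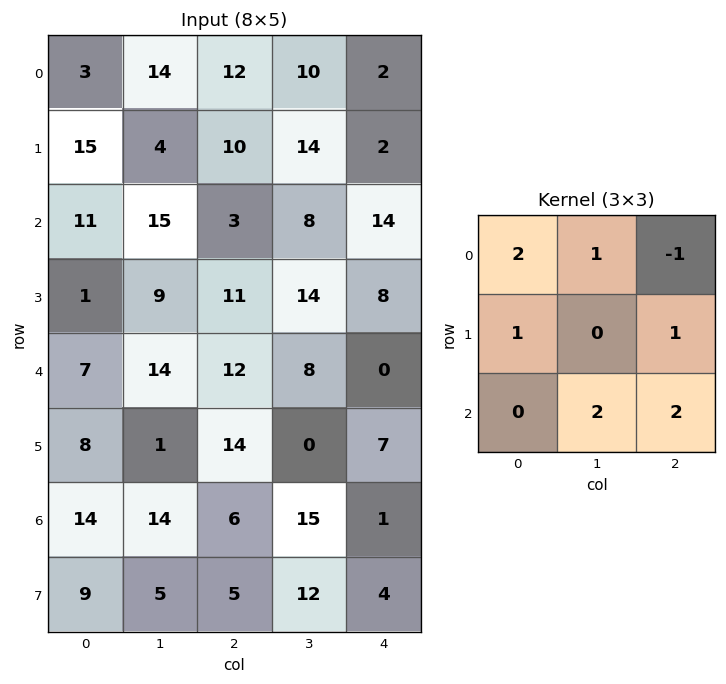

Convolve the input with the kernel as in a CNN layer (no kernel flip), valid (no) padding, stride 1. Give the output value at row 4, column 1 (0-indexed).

75

The receptive field on the input at this output position is [14 12 8 / 1 14 0 / 14 6 15]. Elementwise product with the kernel and sum: 14·2 + 12·1 + 8·-1 + 1·1 + 0·1 + 6·2 + 15·2.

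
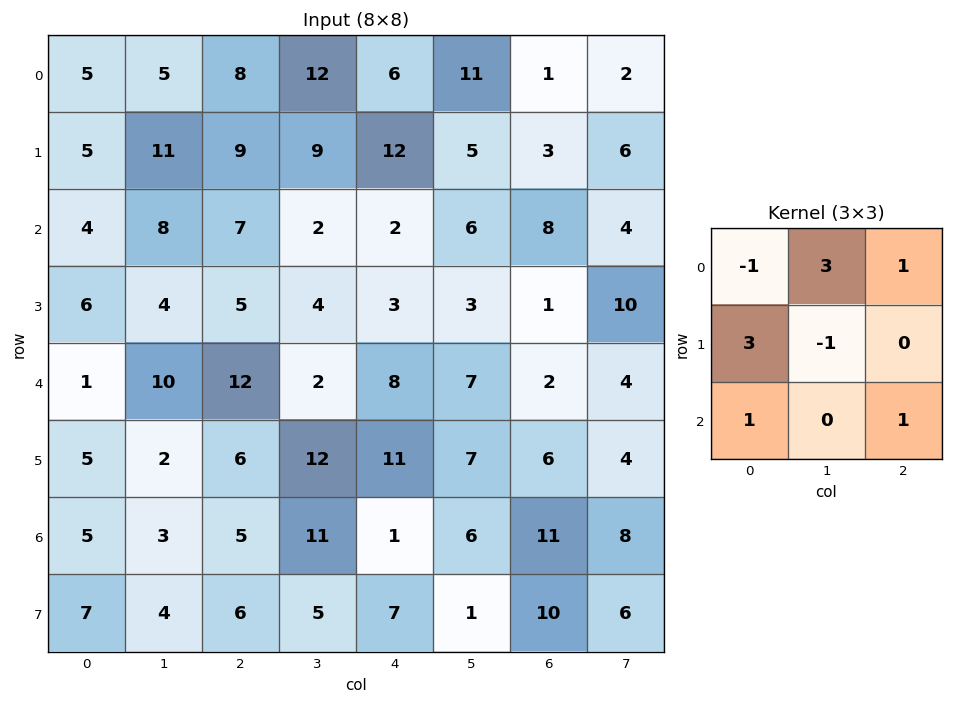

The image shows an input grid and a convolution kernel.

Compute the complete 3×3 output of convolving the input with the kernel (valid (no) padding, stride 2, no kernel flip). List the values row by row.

Output[0,0]: The receptive field on the input at this output position is [5 5 8 / 5 11 9 / 4 8 7]. Elementwise product with the kernel and sum: 5·-1 + 5·3 + 8·1 + 5·3 + 11·-1 + 4·1 + 7·1.

33 61 69
54 32 40
64 14 53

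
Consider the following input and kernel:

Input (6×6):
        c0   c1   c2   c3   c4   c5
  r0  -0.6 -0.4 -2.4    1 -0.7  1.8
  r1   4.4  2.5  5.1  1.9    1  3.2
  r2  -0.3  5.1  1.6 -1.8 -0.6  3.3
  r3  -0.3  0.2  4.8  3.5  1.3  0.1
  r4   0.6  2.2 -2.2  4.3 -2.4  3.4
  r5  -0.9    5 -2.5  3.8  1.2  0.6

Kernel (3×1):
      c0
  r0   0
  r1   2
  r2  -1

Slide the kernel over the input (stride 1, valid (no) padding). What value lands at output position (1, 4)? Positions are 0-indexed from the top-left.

-2.5

The receptive field on the input at this output position is [1 / -0.6 / 1.3]. Elementwise product with the kernel and sum: -0.6·2 + 1.3·-1.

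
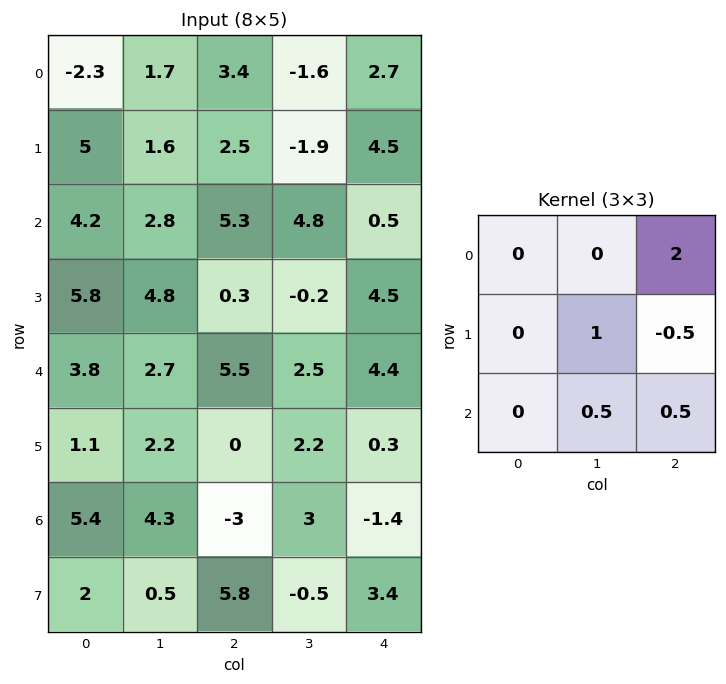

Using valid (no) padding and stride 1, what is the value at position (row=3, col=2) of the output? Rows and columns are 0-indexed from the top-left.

10.55

The receptive field on the input at this output position is [0.3 -0.2 4.5 / 5.5 2.5 4.4 / 0 2.2 0.3]. Elementwise product with the kernel and sum: 4.5·2 + 2.5·1 + 4.4·-0.5 + 2.2·0.5 + 0.3·0.5.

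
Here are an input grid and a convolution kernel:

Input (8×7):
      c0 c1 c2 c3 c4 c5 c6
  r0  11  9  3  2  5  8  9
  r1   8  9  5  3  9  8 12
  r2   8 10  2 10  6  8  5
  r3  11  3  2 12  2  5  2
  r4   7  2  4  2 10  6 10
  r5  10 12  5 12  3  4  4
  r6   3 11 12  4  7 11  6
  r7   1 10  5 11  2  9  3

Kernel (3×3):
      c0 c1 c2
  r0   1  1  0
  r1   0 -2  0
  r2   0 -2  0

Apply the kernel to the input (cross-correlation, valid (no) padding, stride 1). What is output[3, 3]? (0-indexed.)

-12

The receptive field on the input at this output position is [12 2 5 / 2 10 6 / 12 3 4]. Elementwise product with the kernel and sum: 12·1 + 2·1 + 10·-2 + 3·-2.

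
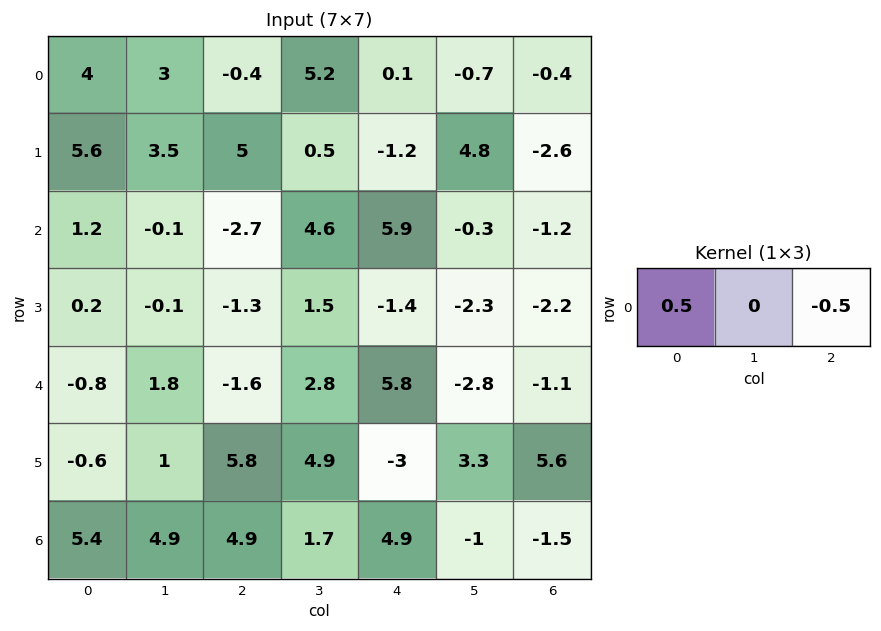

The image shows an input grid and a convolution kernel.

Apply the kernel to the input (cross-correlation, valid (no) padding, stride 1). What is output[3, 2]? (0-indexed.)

0.05

The receptive field on the input at this output position is [-1.3 1.5 -1.4]. Elementwise product with the kernel and sum: -1.3·0.5 + -1.4·-0.5.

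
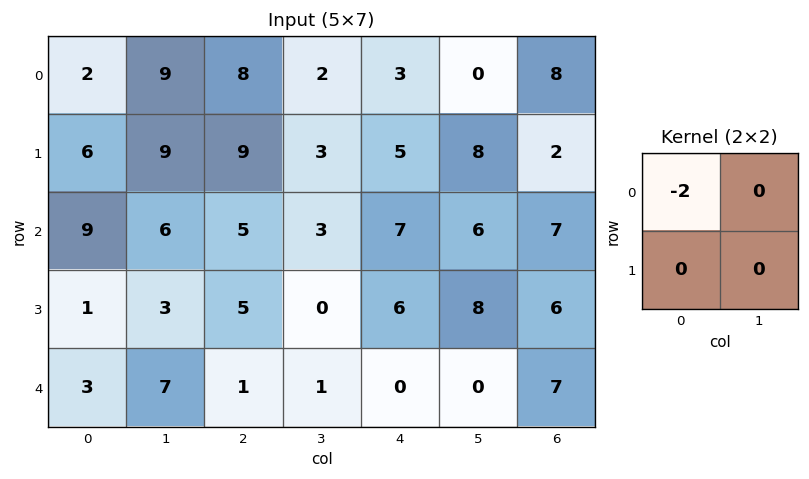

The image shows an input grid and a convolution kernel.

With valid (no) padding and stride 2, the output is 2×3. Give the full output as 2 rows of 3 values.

-4 -16 -6
-18 -10 -14

Output[0,0]: The receptive field on the input at this output position is [2 9 / 6 9]. Elementwise product with the kernel and sum: 2·-2.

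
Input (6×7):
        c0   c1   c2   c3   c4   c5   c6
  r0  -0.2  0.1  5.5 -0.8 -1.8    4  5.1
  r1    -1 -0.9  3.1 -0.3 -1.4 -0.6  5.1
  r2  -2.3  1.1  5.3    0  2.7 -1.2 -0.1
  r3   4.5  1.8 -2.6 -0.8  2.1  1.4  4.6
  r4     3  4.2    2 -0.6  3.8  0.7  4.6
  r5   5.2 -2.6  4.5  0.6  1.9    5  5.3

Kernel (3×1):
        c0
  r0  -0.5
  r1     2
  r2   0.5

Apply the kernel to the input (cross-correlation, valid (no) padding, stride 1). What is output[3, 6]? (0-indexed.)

The receptive field on the input at this output position is [4.6 / 4.6 / 5.3]. Elementwise product with the kernel and sum: 4.6·-0.5 + 4.6·2 + 5.3·0.5.

9.55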